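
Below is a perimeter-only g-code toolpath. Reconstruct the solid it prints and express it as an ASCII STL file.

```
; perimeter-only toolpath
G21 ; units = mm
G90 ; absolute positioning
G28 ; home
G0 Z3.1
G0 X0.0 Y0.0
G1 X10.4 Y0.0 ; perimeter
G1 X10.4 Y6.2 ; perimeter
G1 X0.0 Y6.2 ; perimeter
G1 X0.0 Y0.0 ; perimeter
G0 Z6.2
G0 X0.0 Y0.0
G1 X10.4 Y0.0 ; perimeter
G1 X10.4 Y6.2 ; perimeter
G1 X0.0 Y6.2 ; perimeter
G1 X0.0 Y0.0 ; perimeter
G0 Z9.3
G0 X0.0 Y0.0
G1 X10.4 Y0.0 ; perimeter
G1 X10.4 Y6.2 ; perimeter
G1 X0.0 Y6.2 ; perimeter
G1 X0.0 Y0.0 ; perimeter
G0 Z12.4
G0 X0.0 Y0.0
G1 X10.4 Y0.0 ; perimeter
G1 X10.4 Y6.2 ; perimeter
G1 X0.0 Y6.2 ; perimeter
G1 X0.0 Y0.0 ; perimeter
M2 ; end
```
solid part
  facet normal 0.0000 0.0000 -1.0000
    outer loop
      vertex 10.4 6.2 0.0
      vertex 10.4 0.0 0.0
      vertex 0.0 0.0 0.0
    endloop
  endfacet
  facet normal 0.0000 0.0000 -1.0000
    outer loop
      vertex 0.0 6.2 0.0
      vertex 10.4 6.2 0.0
      vertex 0.0 0.0 0.0
    endloop
  endfacet
  facet normal 0.0000 0.0000 1.0000
    outer loop
      vertex 0.0 0.0 12.4
      vertex 10.4 0.0 12.4
      vertex 10.4 6.2 12.4
    endloop
  endfacet
  facet normal 0.0000 0.0000 1.0000
    outer loop
      vertex 0.0 0.0 12.4
      vertex 10.4 6.2 12.4
      vertex 0.0 6.2 12.4
    endloop
  endfacet
  facet normal 0.0000 -1.0000 0.0000
    outer loop
      vertex 0.0 0.0 0.0
      vertex 10.4 0.0 0.0
      vertex 10.4 0.0 12.4
    endloop
  endfacet
  facet normal 0.0000 -1.0000 0.0000
    outer loop
      vertex 0.0 0.0 0.0
      vertex 10.4 0.0 12.4
      vertex 0.0 0.0 12.4
    endloop
  endfacet
  facet normal 0.0000 1.0000 0.0000
    outer loop
      vertex 10.4 6.2 12.4
      vertex 10.4 6.2 0.0
      vertex 0.0 6.2 0.0
    endloop
  endfacet
  facet normal 0.0000 1.0000 0.0000
    outer loop
      vertex 0.0 6.2 12.4
      vertex 10.4 6.2 12.4
      vertex 0.0 6.2 0.0
    endloop
  endfacet
  facet normal -1.0000 0.0000 0.0000
    outer loop
      vertex 0.0 6.2 12.4
      vertex 0.0 6.2 0.0
      vertex 0.0 0.0 0.0
    endloop
  endfacet
  facet normal -1.0000 0.0000 0.0000
    outer loop
      vertex 0.0 0.0 12.4
      vertex 0.0 6.2 12.4
      vertex 0.0 0.0 0.0
    endloop
  endfacet
  facet normal 1.0000 0.0000 0.0000
    outer loop
      vertex 10.4 0.0 0.0
      vertex 10.4 6.2 0.0
      vertex 10.4 6.2 12.4
    endloop
  endfacet
  facet normal 1.0000 0.0000 0.0000
    outer loop
      vertex 10.4 0.0 0.0
      vertex 10.4 6.2 12.4
      vertex 10.4 0.0 12.4
    endloop
  endfacet
endsolid part

The G0 Z moves step by Δz≈3.1 mm. Every layer's G1 loop is the same polygon, so the solid is a straight extrusion of it from z=0 to z≈12.4. Closing with flat bottom and top caps and triangulating gives 12 facets — a rectangular box, roughly 10.4 × 6.2 mm footprint and 12.4 mm tall.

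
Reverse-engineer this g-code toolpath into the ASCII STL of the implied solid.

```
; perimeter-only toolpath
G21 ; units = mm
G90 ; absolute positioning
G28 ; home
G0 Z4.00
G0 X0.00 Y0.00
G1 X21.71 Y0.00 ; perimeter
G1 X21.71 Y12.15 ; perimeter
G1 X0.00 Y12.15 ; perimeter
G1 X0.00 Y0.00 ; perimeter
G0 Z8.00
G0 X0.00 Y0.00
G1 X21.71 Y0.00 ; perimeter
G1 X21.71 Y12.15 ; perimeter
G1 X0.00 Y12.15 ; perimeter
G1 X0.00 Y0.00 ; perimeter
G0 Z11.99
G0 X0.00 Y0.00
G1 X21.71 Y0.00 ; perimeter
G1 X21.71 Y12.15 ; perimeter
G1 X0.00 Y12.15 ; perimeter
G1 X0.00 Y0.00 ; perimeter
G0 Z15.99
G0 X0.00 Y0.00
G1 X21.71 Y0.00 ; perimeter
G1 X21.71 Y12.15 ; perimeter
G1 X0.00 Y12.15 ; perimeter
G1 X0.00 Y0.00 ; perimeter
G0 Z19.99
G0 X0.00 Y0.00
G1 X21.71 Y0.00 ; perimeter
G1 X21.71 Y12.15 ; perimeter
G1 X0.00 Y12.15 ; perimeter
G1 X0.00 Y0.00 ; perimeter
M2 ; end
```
solid part
  facet normal 0.0000 0.0000 -1.0000
    outer loop
      vertex 21.71 12.15 0.00
      vertex 21.71 0.00 0.00
      vertex 0.00 0.00 0.00
    endloop
  endfacet
  facet normal 0.0000 0.0000 -1.0000
    outer loop
      vertex 0.00 12.15 0.00
      vertex 21.71 12.15 0.00
      vertex 0.00 0.00 0.00
    endloop
  endfacet
  facet normal 0.0000 0.0000 1.0000
    outer loop
      vertex 0.00 0.00 19.99
      vertex 21.71 0.00 19.99
      vertex 21.71 12.15 19.99
    endloop
  endfacet
  facet normal 0.0000 0.0000 1.0000
    outer loop
      vertex 0.00 0.00 19.99
      vertex 21.71 12.15 19.99
      vertex 0.00 12.15 19.99
    endloop
  endfacet
  facet normal 0.0000 -1.0000 0.0000
    outer loop
      vertex 0.00 0.00 0.00
      vertex 21.71 0.00 0.00
      vertex 21.71 0.00 19.99
    endloop
  endfacet
  facet normal 0.0000 -1.0000 0.0000
    outer loop
      vertex 0.00 0.00 0.00
      vertex 21.71 0.00 19.99
      vertex 0.00 0.00 19.99
    endloop
  endfacet
  facet normal 0.0000 1.0000 0.0000
    outer loop
      vertex 21.71 12.15 19.99
      vertex 21.71 12.15 0.00
      vertex 0.00 12.15 0.00
    endloop
  endfacet
  facet normal 0.0000 1.0000 0.0000
    outer loop
      vertex 0.00 12.15 19.99
      vertex 21.71 12.15 19.99
      vertex 0.00 12.15 0.00
    endloop
  endfacet
  facet normal -1.0000 0.0000 0.0000
    outer loop
      vertex 0.00 12.15 19.99
      vertex 0.00 12.15 0.00
      vertex 0.00 0.00 0.00
    endloop
  endfacet
  facet normal -1.0000 0.0000 0.0000
    outer loop
      vertex 0.00 0.00 19.99
      vertex 0.00 12.15 19.99
      vertex 0.00 0.00 0.00
    endloop
  endfacet
  facet normal 1.0000 0.0000 0.0000
    outer loop
      vertex 21.71 0.00 0.00
      vertex 21.71 12.15 0.00
      vertex 21.71 12.15 19.99
    endloop
  endfacet
  facet normal 1.0000 0.0000 0.0000
    outer loop
      vertex 21.71 0.00 0.00
      vertex 21.71 12.15 19.99
      vertex 21.71 0.00 19.99
    endloop
  endfacet
endsolid part

The G0 Z moves step by Δz≈4.00 mm. Every layer's G1 loop is the same polygon, so the solid is a straight extrusion of it from z=0 to z≈20. Closing with flat bottom and top caps and triangulating gives 12 facets — a rectangular box, roughly 21.7 × 12.2 mm footprint and 20 mm tall.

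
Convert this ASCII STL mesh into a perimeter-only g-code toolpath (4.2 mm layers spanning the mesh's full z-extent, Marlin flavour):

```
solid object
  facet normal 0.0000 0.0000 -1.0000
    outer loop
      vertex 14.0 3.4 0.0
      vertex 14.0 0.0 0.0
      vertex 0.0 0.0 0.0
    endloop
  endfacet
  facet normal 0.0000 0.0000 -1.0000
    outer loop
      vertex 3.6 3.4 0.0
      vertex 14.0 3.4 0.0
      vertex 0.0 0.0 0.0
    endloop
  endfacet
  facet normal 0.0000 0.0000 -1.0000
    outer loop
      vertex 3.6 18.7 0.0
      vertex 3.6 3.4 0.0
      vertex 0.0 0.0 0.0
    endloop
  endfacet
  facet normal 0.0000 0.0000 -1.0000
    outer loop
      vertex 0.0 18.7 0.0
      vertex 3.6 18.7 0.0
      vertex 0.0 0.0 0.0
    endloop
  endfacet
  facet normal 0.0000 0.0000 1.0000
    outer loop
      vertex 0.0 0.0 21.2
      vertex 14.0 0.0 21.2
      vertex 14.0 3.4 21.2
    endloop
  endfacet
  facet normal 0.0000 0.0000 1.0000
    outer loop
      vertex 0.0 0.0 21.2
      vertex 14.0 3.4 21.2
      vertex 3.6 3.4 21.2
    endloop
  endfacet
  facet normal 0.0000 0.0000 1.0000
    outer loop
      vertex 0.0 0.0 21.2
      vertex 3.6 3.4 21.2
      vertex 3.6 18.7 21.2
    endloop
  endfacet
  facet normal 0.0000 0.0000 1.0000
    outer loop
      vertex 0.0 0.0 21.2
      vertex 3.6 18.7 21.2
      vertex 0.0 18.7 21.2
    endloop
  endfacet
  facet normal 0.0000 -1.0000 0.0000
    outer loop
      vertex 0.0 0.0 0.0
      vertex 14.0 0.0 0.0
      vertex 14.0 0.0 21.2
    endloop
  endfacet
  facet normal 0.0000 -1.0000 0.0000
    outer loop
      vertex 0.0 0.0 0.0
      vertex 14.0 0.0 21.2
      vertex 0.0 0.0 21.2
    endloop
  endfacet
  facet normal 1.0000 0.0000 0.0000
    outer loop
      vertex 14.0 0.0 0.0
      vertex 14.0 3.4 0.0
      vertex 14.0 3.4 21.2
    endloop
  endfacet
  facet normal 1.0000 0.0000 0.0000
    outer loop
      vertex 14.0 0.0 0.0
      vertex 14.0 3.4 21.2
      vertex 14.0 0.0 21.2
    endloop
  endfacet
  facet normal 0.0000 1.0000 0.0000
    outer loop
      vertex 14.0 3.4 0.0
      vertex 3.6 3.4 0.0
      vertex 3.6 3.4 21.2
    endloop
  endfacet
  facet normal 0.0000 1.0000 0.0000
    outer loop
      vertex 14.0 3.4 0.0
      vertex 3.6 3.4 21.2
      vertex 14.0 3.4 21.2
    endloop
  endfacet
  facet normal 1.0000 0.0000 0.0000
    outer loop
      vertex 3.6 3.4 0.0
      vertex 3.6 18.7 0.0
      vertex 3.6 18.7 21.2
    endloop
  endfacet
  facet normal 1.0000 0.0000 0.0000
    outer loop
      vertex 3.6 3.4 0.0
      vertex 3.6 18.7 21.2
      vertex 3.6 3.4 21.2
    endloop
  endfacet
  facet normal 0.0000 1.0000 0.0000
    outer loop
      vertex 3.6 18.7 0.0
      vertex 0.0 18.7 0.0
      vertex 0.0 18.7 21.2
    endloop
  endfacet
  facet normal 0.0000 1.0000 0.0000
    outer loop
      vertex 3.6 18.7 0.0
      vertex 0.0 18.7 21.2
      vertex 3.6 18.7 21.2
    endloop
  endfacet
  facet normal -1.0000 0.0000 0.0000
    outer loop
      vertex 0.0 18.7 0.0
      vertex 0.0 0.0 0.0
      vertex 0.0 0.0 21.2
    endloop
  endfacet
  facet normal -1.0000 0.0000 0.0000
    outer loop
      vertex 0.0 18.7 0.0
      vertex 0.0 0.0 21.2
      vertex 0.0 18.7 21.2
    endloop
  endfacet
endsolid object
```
; perimeter-only toolpath
G21 ; units = mm
G90 ; absolute positioning
G28 ; home
; layer 1
G0 Z4.2
G0 X0.0 Y0.0
G1 X14.0 Y0.0
G1 X14.0 Y3.4
G1 X3.6 Y3.4
G1 X3.6 Y18.7
G1 X0.0 Y18.7
G1 X0.0 Y0.0
; layer 2
G0 Z8.5
G0 X0.0 Y0.0
G1 X14.0 Y0.0
G1 X14.0 Y3.4
G1 X3.6 Y3.4
G1 X3.6 Y18.7
G1 X0.0 Y18.7
G1 X0.0 Y0.0
; layer 3
G0 Z12.7
G0 X0.0 Y0.0
G1 X14.0 Y0.0
G1 X14.0 Y3.4
G1 X3.6 Y3.4
G1 X3.6 Y18.7
G1 X0.0 Y18.7
G1 X0.0 Y0.0
; layer 4
G0 Z17.0
G0 X0.0 Y0.0
G1 X14.0 Y0.0
G1 X14.0 Y3.4
G1 X3.6 Y3.4
G1 X3.6 Y18.7
G1 X0.0 Y18.7
G1 X0.0 Y0.0
; layer 5
G0 Z21.2
G0 X0.0 Y0.0
G1 X14.0 Y0.0
G1 X14.0 Y3.4
G1 X3.6 Y3.4
G1 X3.6 Y18.7
G1 X0.0 Y18.7
G1 X0.0 Y0.0
M2 ; end

The solid is an L-shaped prism: outer 14 × 18.7 mm, arm thicknesses ≈ 3.4 mm (horizontal) and 3.6 mm (vertical), extruded 21.2 mm in z. Slicing at Δz = 4.2 mm — 5 equal slices spanning the solid's height, so layer i sits at z = i·h/5 — gives 5 non-empty perimeters. Each is a 6-segment closed polygon; G0 lifts to the layer z and rapids to the start vertex, then G1 traces the edges.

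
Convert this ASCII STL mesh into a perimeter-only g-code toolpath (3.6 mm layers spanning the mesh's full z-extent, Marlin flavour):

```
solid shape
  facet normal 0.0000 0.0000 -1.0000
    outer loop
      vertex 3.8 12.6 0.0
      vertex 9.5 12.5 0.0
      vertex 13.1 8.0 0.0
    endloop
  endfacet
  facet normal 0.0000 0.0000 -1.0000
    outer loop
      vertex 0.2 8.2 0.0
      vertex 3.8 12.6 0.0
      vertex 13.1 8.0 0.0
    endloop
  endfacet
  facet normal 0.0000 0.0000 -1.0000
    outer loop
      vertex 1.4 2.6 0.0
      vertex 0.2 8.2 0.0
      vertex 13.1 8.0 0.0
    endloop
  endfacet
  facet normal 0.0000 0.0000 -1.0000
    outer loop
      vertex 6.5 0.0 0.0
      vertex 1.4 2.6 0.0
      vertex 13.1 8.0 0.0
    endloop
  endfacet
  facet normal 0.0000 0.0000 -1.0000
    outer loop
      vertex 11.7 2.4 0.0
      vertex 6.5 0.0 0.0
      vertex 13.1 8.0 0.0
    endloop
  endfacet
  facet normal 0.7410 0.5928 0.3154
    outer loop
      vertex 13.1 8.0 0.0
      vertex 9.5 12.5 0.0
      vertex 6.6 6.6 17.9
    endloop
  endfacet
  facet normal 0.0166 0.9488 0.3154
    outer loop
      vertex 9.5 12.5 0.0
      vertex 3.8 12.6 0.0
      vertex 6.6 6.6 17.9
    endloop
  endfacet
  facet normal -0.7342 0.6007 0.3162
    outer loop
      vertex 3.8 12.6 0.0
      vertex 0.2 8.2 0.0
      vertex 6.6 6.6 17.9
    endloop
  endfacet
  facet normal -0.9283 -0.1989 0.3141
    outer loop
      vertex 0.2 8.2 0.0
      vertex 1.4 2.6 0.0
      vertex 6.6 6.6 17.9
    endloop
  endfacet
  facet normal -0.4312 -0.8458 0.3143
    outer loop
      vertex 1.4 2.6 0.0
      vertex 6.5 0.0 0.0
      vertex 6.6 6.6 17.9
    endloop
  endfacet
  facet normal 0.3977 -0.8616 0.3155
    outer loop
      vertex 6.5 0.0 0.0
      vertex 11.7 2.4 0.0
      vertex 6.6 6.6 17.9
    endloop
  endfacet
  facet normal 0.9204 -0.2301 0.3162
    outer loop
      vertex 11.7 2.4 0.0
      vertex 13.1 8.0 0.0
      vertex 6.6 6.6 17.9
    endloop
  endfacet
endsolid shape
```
; perimeter-only toolpath
G21 ; units = mm
G90 ; absolute positioning
G28 ; home
; layer 1
G0 Z3.6
G0 X11.8 Y7.7
G1 X8.9 Y11.3
G1 X4.4 Y11.4
G1 X1.5 Y7.9
G1 X2.4 Y3.4
G1 X6.5 Y1.3
G1 X10.7 Y3.2
G1 X11.8 Y7.7
; layer 2
G0 Z7.2
G0 X10.5 Y7.4
G1 X8.3 Y10.1
G1 X4.9 Y10.2
G1 X2.8 Y7.6
G1 X3.5 Y4.2
G1 X6.5 Y2.6
G1 X9.7 Y4.1
G1 X10.5 Y7.4
; layer 3
G0 Z10.7
G0 X9.2 Y7.2
G1 X7.8 Y9.0
G1 X5.5 Y9.0
G1 X4.0 Y7.2
G1 X4.5 Y5.0
G1 X6.6 Y4.0
G1 X8.6 Y4.9
G1 X9.2 Y7.2
; layer 4
G0 Z14.3
G0 X7.9 Y6.9
G1 X7.2 Y7.8
G1 X6.0 Y7.8
G1 X5.3 Y6.9
G1 X5.6 Y5.8
G1 X6.6 Y5.3
G1 X7.6 Y5.8
G1 X7.9 Y6.9
M2 ; end

The solid is a regular 7-sided pyramid, base circumscribed radius ≈ 6.6 mm, apex at z ≈ 17.9 mm. Slicing at Δz = 3.6 mm — 5 equal slices spanning the solid's height, so layer i sits at z = i·h/5 — gives 4 non-empty perimeters. Each is a 7-segment closed polygon; G0 lifts to the layer z and rapids to the start vertex, then G1 traces the edges. The cross-section shrinks linearly with z (the slice at the apex is degenerate and omitted).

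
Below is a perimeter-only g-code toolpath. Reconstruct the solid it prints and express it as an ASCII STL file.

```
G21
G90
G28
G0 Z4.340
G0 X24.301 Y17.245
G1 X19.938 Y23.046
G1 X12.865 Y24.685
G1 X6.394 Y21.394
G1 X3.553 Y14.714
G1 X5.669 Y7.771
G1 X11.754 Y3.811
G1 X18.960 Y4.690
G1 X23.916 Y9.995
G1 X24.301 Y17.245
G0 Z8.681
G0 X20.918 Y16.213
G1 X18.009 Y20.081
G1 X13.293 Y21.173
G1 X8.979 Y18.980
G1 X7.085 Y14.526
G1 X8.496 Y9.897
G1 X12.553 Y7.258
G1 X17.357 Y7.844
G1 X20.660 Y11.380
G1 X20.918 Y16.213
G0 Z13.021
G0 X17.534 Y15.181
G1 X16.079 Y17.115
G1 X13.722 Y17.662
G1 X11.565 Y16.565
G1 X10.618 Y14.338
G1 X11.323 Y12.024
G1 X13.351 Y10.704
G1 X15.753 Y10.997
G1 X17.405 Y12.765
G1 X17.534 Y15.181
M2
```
solid part
  facet normal 0.0000 0.0000 -1.0000
    outer loop
      vertex 12.437 28.196 0.000
      vertex 21.867 26.011 0.000
      vertex 27.685 18.276 0.000
    endloop
  endfacet
  facet normal 0.0000 0.0000 -1.0000
    outer loop
      vertex 3.809 23.809 0.000
      vertex 12.437 28.196 0.000
      vertex 27.685 18.276 0.000
    endloop
  endfacet
  facet normal 0.0000 0.0000 -1.0000
    outer loop
      vertex 0.020 14.902 0.000
      vertex 3.809 23.809 0.000
      vertex 27.685 18.276 0.000
    endloop
  endfacet
  facet normal 0.0000 0.0000 -1.0000
    outer loop
      vertex 2.842 5.644 0.000
      vertex 0.020 14.902 0.000
      vertex 27.685 18.276 0.000
    endloop
  endfacet
  facet normal 0.0000 0.0000 -1.0000
    outer loop
      vertex 10.955 0.365 0.000
      vertex 2.842 5.644 0.000
      vertex 27.685 18.276 0.000
    endloop
  endfacet
  facet normal 0.0000 0.0000 -1.0000
    outer loop
      vertex 20.563 1.537 0.000
      vertex 10.955 0.365 0.000
      vertex 27.685 18.276 0.000
    endloop
  endfacet
  facet normal 0.0000 0.0000 -1.0000
    outer loop
      vertex 27.171 8.610 0.000
      vertex 20.563 1.537 0.000
      vertex 27.685 18.276 0.000
    endloop
  endfacet
  facet normal 0.6345 0.4772 0.6081
    outer loop
      vertex 27.685 18.276 0.000
      vertex 21.867 26.011 0.000
      vertex 14.150 14.150 17.361
    endloop
  endfacet
  facet normal 0.1792 0.7734 0.6080
    outer loop
      vertex 21.867 26.011 0.000
      vertex 12.437 28.196 0.000
      vertex 14.150 14.150 17.361
    endloop
  endfacet
  facet normal -0.3598 0.7077 0.6081
    outer loop
      vertex 12.437 28.196 0.000
      vertex 3.809 23.809 0.000
      vertex 14.150 14.150 17.361
    endloop
  endfacet
  facet normal -0.7305 0.3108 0.6080
    outer loop
      vertex 3.809 23.809 0.000
      vertex 0.020 14.902 0.000
      vertex 14.150 14.150 17.361
    endloop
  endfacet
  facet normal -0.7594 -0.2315 0.6080
    outer loop
      vertex 0.020 14.902 0.000
      vertex 2.842 5.644 0.000
      vertex 14.150 14.150 17.361
    endloop
  endfacet
  facet normal -0.4330 -0.6654 0.6081
    outer loop
      vertex 2.842 5.644 0.000
      vertex 10.955 0.365 0.000
      vertex 14.150 14.150 17.361
    endloop
  endfacet
  facet normal 0.0961 -0.7881 0.6080
    outer loop
      vertex 10.955 0.365 0.000
      vertex 20.563 1.537 0.000
      vertex 14.150 14.150 17.361
    endloop
  endfacet
  facet normal 0.5801 -0.5420 0.6080
    outer loop
      vertex 20.563 1.537 0.000
      vertex 27.171 8.610 0.000
      vertex 14.150 14.150 17.361
    endloop
  endfacet
  facet normal 0.7928 -0.0422 0.6080
    outer loop
      vertex 27.171 8.610 0.000
      vertex 27.685 18.276 0.000
      vertex 14.150 14.150 17.361
    endloop
  endfacet
endsolid part

The G0 Z moves step by Δz≈4.340 mm. The G1 loops shrink linearly with z, so the solid tapers from its base footprint up to z≈17.4. Closing with a flat bottom cap and the tapered top and triangulating gives 16 facets — a regular 9-sided pyramid, base circumscribed radius ≈ 14.2 mm, apex at z ≈ 17.4 mm.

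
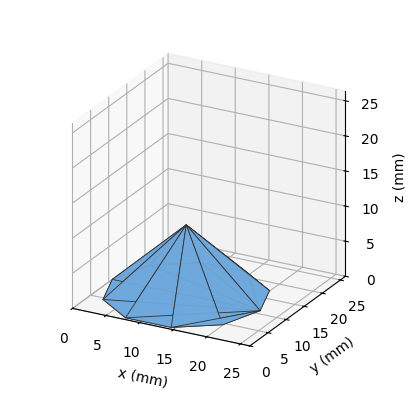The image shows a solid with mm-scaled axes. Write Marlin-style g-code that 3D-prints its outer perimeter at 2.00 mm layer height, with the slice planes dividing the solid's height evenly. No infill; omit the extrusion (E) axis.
Reading the render: the shape is a regular 10-sided pyramid, base circumscribed radius ≈ 11 mm, apex at z ≈ 10 mm (dimensions read to the nearest mm from the axis ticks). For the g-code, the solid's height is divided into equal slices at the stated Δz and each level perimeter traced with G1 moves after a G0 lift.

; perimeter-only toolpath
G21 ; units = mm
G90 ; absolute positioning
G28 ; home
; layer 1
G0 Z2.00
G0 X19.80 Y11.00
G1 X18.12 Y16.18
G1 X13.72 Y19.37
G1 X8.28 Y19.37
G1 X3.88 Y16.18
G1 X2.20 Y11.00
G1 X3.88 Y5.82
G1 X8.28 Y2.63
G1 X13.72 Y2.63
G1 X18.12 Y5.82
G1 X19.80 Y11.00
; layer 2
G0 Z4.00
G0 X17.60 Y11.00
G1 X16.34 Y14.88
G1 X13.04 Y17.28
G1 X8.96 Y17.28
G1 X5.66 Y14.88
G1 X4.40 Y11.00
G1 X5.66 Y7.12
G1 X8.96 Y4.72
G1 X13.04 Y4.72
G1 X16.34 Y7.12
G1 X17.60 Y11.00
; layer 3
G0 Z6.00
G0 X15.40 Y11.00
G1 X14.56 Y13.59
G1 X12.36 Y15.18
G1 X9.64 Y15.18
G1 X7.44 Y13.59
G1 X6.60 Y11.00
G1 X7.44 Y8.41
G1 X9.64 Y6.82
G1 X12.36 Y6.82
G1 X14.56 Y8.41
G1 X15.40 Y11.00
; layer 4
G0 Z8.00
G0 X13.20 Y11.00
G1 X12.78 Y12.29
G1 X11.68 Y13.09
G1 X10.32 Y13.09
G1 X9.22 Y12.29
G1 X8.80 Y11.00
G1 X9.22 Y9.71
G1 X10.32 Y8.91
G1 X11.68 Y8.91
G1 X12.78 Y9.71
G1 X13.20 Y11.00
M2 ; end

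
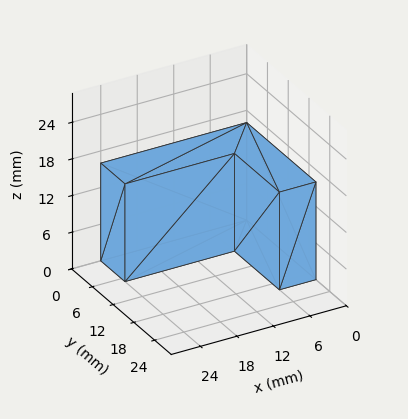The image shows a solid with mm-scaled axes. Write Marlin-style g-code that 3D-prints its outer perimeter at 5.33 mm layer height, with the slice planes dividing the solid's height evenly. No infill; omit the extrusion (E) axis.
Reading the render: the shape is an L-shaped prism: outer 24 × 20 mm, arm thicknesses ≈ 7 mm (horizontal) and 6 mm (vertical), extruded 16 mm in z (dimensions read to the nearest mm from the axis ticks). For the g-code, the solid's height is divided into equal slices at the stated Δz and each level perimeter traced with G1 moves after a G0 lift.

; perimeter-only toolpath
G21 ; units = mm
G90 ; absolute positioning
G28 ; home
; layer 1
G0 Z5.33
G0 X0.00 Y0.00
G1 X24.00 Y0.00
G1 X24.00 Y7.00
G1 X6.00 Y7.00
G1 X6.00 Y20.00
G1 X0.00 Y20.00
G1 X0.00 Y0.00
; layer 2
G0 Z10.67
G0 X0.00 Y0.00
G1 X24.00 Y0.00
G1 X24.00 Y7.00
G1 X6.00 Y7.00
G1 X6.00 Y20.00
G1 X0.00 Y20.00
G1 X0.00 Y0.00
; layer 3
G0 Z16.00
G0 X0.00 Y0.00
G1 X24.00 Y0.00
G1 X24.00 Y7.00
G1 X6.00 Y7.00
G1 X6.00 Y20.00
G1 X0.00 Y20.00
G1 X0.00 Y0.00
M2 ; end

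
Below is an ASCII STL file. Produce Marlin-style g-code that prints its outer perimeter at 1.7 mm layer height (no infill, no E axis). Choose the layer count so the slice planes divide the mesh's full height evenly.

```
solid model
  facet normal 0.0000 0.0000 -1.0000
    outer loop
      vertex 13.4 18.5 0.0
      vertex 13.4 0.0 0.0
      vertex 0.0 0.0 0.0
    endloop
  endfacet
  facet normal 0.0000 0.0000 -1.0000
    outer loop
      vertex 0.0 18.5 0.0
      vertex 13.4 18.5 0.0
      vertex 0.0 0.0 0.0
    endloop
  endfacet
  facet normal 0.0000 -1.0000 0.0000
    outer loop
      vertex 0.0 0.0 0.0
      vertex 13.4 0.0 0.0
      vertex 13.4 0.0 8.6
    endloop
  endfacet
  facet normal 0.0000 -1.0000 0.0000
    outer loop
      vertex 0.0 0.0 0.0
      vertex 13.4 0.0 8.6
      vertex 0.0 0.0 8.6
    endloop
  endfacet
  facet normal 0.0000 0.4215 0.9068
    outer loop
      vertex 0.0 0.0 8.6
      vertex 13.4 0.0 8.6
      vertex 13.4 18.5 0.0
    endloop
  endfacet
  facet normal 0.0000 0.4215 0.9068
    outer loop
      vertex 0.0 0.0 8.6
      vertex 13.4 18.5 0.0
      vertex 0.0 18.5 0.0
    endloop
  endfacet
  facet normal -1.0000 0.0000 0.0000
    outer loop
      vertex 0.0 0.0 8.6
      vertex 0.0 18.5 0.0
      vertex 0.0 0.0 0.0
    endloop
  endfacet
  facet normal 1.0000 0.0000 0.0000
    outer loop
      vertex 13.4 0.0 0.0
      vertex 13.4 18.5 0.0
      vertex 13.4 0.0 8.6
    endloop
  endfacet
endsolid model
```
; perimeter-only toolpath
G21 ; units = mm
G90 ; absolute positioning
G28 ; home
; layer 1
G0 Z1.7
G0 X0.0 Y0.0
G1 X13.4 Y0.0
G1 X13.4 Y14.8
G1 X0.0 Y14.8
G1 X0.0 Y0.0
; layer 2
G0 Z3.4
G0 X0.0 Y0.0
G1 X13.4 Y0.0
G1 X13.4 Y11.1
G1 X0.0 Y11.1
G1 X0.0 Y0.0
; layer 3
G0 Z5.2
G0 X0.0 Y0.0
G1 X13.4 Y0.0
G1 X13.4 Y7.4
G1 X0.0 Y7.4
G1 X0.0 Y0.0
; layer 4
G0 Z6.9
G0 X0.0 Y0.0
G1 X13.4 Y0.0
G1 X13.4 Y3.7
G1 X0.0 Y3.7
G1 X0.0 Y0.0
M2 ; end

The solid is a wedge (ramp): 13.4 × 18.5 mm base, rising to 8.6 mm along the y=0 edge and sloping linearly to z=0 at y=18.5. Slicing at Δz = 1.7 mm — 5 equal slices spanning the solid's height, so layer i sits at z = i·h/5 — gives 4 non-empty perimeters. Each is a 4-segment closed polygon; G0 lifts to the layer z and rapids to the start vertex, then G1 traces the edges. The cross-section shrinks linearly with z (the slice at the apex is degenerate and omitted).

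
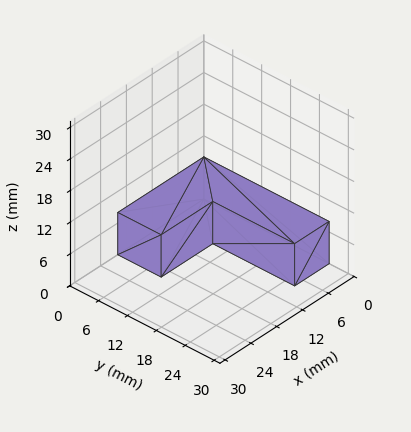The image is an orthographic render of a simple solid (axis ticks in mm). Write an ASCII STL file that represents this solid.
Reading the render: the shape is an L-shaped prism: outer 20 × 26 mm, arm thicknesses ≈ 9 mm (horizontal) and 8 mm (vertical), extruded 8 mm in z (dimensions read to the nearest mm from the axis ticks). For the STL, each face is triangulated and given an outward normal.

solid part
  facet normal 0.0000 0.0000 -1.0000
    outer loop
      vertex 20.000 9.000 0.000
      vertex 20.000 0.000 0.000
      vertex 0.000 0.000 0.000
    endloop
  endfacet
  facet normal 0.0000 0.0000 -1.0000
    outer loop
      vertex 8.000 9.000 0.000
      vertex 20.000 9.000 0.000
      vertex 0.000 0.000 0.000
    endloop
  endfacet
  facet normal 0.0000 0.0000 -1.0000
    outer loop
      vertex 8.000 26.000 0.000
      vertex 8.000 9.000 0.000
      vertex 0.000 0.000 0.000
    endloop
  endfacet
  facet normal 0.0000 0.0000 -1.0000
    outer loop
      vertex 0.000 26.000 0.000
      vertex 8.000 26.000 0.000
      vertex 0.000 0.000 0.000
    endloop
  endfacet
  facet normal 0.0000 0.0000 1.0000
    outer loop
      vertex 0.000 0.000 8.000
      vertex 20.000 0.000 8.000
      vertex 20.000 9.000 8.000
    endloop
  endfacet
  facet normal 0.0000 0.0000 1.0000
    outer loop
      vertex 0.000 0.000 8.000
      vertex 20.000 9.000 8.000
      vertex 8.000 9.000 8.000
    endloop
  endfacet
  facet normal 0.0000 0.0000 1.0000
    outer loop
      vertex 0.000 0.000 8.000
      vertex 8.000 9.000 8.000
      vertex 8.000 26.000 8.000
    endloop
  endfacet
  facet normal 0.0000 0.0000 1.0000
    outer loop
      vertex 0.000 0.000 8.000
      vertex 8.000 26.000 8.000
      vertex 0.000 26.000 8.000
    endloop
  endfacet
  facet normal 0.0000 -1.0000 0.0000
    outer loop
      vertex 0.000 0.000 0.000
      vertex 20.000 0.000 0.000
      vertex 20.000 0.000 8.000
    endloop
  endfacet
  facet normal 0.0000 -1.0000 0.0000
    outer loop
      vertex 0.000 0.000 0.000
      vertex 20.000 0.000 8.000
      vertex 0.000 0.000 8.000
    endloop
  endfacet
  facet normal 1.0000 0.0000 0.0000
    outer loop
      vertex 20.000 0.000 0.000
      vertex 20.000 9.000 0.000
      vertex 20.000 9.000 8.000
    endloop
  endfacet
  facet normal 1.0000 0.0000 0.0000
    outer loop
      vertex 20.000 0.000 0.000
      vertex 20.000 9.000 8.000
      vertex 20.000 0.000 8.000
    endloop
  endfacet
  facet normal 0.0000 1.0000 0.0000
    outer loop
      vertex 20.000 9.000 0.000
      vertex 8.000 9.000 0.000
      vertex 8.000 9.000 8.000
    endloop
  endfacet
  facet normal 0.0000 1.0000 0.0000
    outer loop
      vertex 20.000 9.000 0.000
      vertex 8.000 9.000 8.000
      vertex 20.000 9.000 8.000
    endloop
  endfacet
  facet normal 1.0000 0.0000 0.0000
    outer loop
      vertex 8.000 9.000 0.000
      vertex 8.000 26.000 0.000
      vertex 8.000 26.000 8.000
    endloop
  endfacet
  facet normal 1.0000 0.0000 0.0000
    outer loop
      vertex 8.000 9.000 0.000
      vertex 8.000 26.000 8.000
      vertex 8.000 9.000 8.000
    endloop
  endfacet
  facet normal 0.0000 1.0000 0.0000
    outer loop
      vertex 8.000 26.000 0.000
      vertex 0.000 26.000 0.000
      vertex 0.000 26.000 8.000
    endloop
  endfacet
  facet normal 0.0000 1.0000 0.0000
    outer loop
      vertex 8.000 26.000 0.000
      vertex 0.000 26.000 8.000
      vertex 8.000 26.000 8.000
    endloop
  endfacet
  facet normal -1.0000 0.0000 0.0000
    outer loop
      vertex 0.000 26.000 0.000
      vertex 0.000 0.000 0.000
      vertex 0.000 0.000 8.000
    endloop
  endfacet
  facet normal -1.0000 0.0000 0.0000
    outer loop
      vertex 0.000 26.000 0.000
      vertex 0.000 0.000 8.000
      vertex 0.000 26.000 8.000
    endloop
  endfacet
endsolid part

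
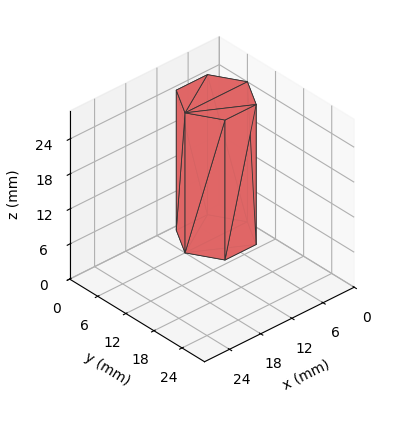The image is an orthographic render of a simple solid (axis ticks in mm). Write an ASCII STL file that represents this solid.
Reading the render: the shape is a regular 6-sided prism (a cylinder approximated with 6 flat sides), circumscribed radius ≈ 6 mm, height ≈ 24 mm (dimensions read to the nearest mm from the axis ticks). For the STL, each face is triangulated and given an outward normal.

solid part
  facet normal 0.0000 0.0000 -1.0000
    outer loop
      vertex 3.00 11.20 0.00
      vertex 9.00 11.20 0.00
      vertex 12.00 6.00 0.00
    endloop
  endfacet
  facet normal 0.0000 0.0000 -1.0000
    outer loop
      vertex 0.00 6.00 0.00
      vertex 3.00 11.20 0.00
      vertex 12.00 6.00 0.00
    endloop
  endfacet
  facet normal 0.0000 0.0000 -1.0000
    outer loop
      vertex 3.00 0.80 0.00
      vertex 0.00 6.00 0.00
      vertex 12.00 6.00 0.00
    endloop
  endfacet
  facet normal 0.0000 0.0000 -1.0000
    outer loop
      vertex 9.00 0.80 0.00
      vertex 3.00 0.80 0.00
      vertex 12.00 6.00 0.00
    endloop
  endfacet
  facet normal 0.0000 0.0000 1.0000
    outer loop
      vertex 12.00 6.00 24.00
      vertex 9.00 11.20 24.00
      vertex 3.00 11.20 24.00
    endloop
  endfacet
  facet normal 0.0000 0.0000 1.0000
    outer loop
      vertex 12.00 6.00 24.00
      vertex 3.00 11.20 24.00
      vertex 0.00 6.00 24.00
    endloop
  endfacet
  facet normal 0.0000 0.0000 1.0000
    outer loop
      vertex 12.00 6.00 24.00
      vertex 0.00 6.00 24.00
      vertex 3.00 0.80 24.00
    endloop
  endfacet
  facet normal 0.0000 0.0000 1.0000
    outer loop
      vertex 12.00 6.00 24.00
      vertex 3.00 0.80 24.00
      vertex 9.00 0.80 24.00
    endloop
  endfacet
  facet normal 0.8662 0.4997 0.0000
    outer loop
      vertex 12.00 6.00 0.00
      vertex 9.00 11.20 0.00
      vertex 9.00 11.20 24.00
    endloop
  endfacet
  facet normal 0.8662 0.4997 0.0000
    outer loop
      vertex 12.00 6.00 0.00
      vertex 9.00 11.20 24.00
      vertex 12.00 6.00 24.00
    endloop
  endfacet
  facet normal 0.0000 1.0000 0.0000
    outer loop
      vertex 9.00 11.20 0.00
      vertex 3.00 11.20 0.00
      vertex 3.00 11.20 24.00
    endloop
  endfacet
  facet normal 0.0000 1.0000 0.0000
    outer loop
      vertex 9.00 11.20 0.00
      vertex 3.00 11.20 24.00
      vertex 9.00 11.20 24.00
    endloop
  endfacet
  facet normal -0.8662 0.4997 0.0000
    outer loop
      vertex 3.00 11.20 0.00
      vertex 0.00 6.00 0.00
      vertex 0.00 6.00 24.00
    endloop
  endfacet
  facet normal -0.8662 0.4997 0.0000
    outer loop
      vertex 3.00 11.20 0.00
      vertex 0.00 6.00 24.00
      vertex 3.00 11.20 24.00
    endloop
  endfacet
  facet normal -0.8662 -0.4997 0.0000
    outer loop
      vertex 0.00 6.00 0.00
      vertex 3.00 0.80 0.00
      vertex 3.00 0.80 24.00
    endloop
  endfacet
  facet normal -0.8662 -0.4997 0.0000
    outer loop
      vertex 0.00 6.00 0.00
      vertex 3.00 0.80 24.00
      vertex 0.00 6.00 24.00
    endloop
  endfacet
  facet normal 0.0000 -1.0000 0.0000
    outer loop
      vertex 3.00 0.80 0.00
      vertex 9.00 0.80 0.00
      vertex 9.00 0.80 24.00
    endloop
  endfacet
  facet normal 0.0000 -1.0000 0.0000
    outer loop
      vertex 3.00 0.80 0.00
      vertex 9.00 0.80 24.00
      vertex 3.00 0.80 24.00
    endloop
  endfacet
  facet normal 0.8662 -0.4997 0.0000
    outer loop
      vertex 9.00 0.80 0.00
      vertex 12.00 6.00 0.00
      vertex 12.00 6.00 24.00
    endloop
  endfacet
  facet normal 0.8662 -0.4997 0.0000
    outer loop
      vertex 9.00 0.80 0.00
      vertex 12.00 6.00 24.00
      vertex 9.00 0.80 24.00
    endloop
  endfacet
endsolid part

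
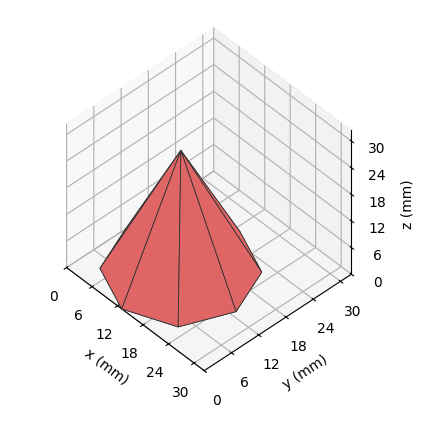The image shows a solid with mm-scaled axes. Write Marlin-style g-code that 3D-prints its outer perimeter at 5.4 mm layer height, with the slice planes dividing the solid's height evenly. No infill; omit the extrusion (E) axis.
Reading the render: the shape is a regular 8-sided pyramid, base circumscribed radius ≈ 13 mm, apex at z ≈ 27 mm (dimensions read to the nearest mm from the axis ticks). For the g-code, the solid's height is divided into equal slices at the stated Δz and each level perimeter traced with G1 moves after a G0 lift.

; perimeter-only toolpath
G21 ; units = mm
G90 ; absolute positioning
G28 ; home
; layer 1
G0 Z5.4
G0 X23.4 Y13.0
G1 X20.4 Y20.4
G1 X13.0 Y23.4
G1 X5.6 Y20.4
G1 X2.6 Y13.0
G1 X5.6 Y5.6
G1 X13.0 Y2.6
G1 X20.4 Y5.6
G1 X23.4 Y13.0
; layer 2
G0 Z10.8
G0 X20.8 Y13.0
G1 X18.5 Y18.5
G1 X13.0 Y20.8
G1 X7.5 Y18.5
G1 X5.2 Y13.0
G1 X7.5 Y7.5
G1 X13.0 Y5.2
G1 X18.5 Y7.5
G1 X20.8 Y13.0
; layer 3
G0 Z16.2
G0 X18.2 Y13.0
G1 X16.7 Y16.7
G1 X13.0 Y18.2
G1 X9.3 Y16.7
G1 X7.8 Y13.0
G1 X9.3 Y9.3
G1 X13.0 Y7.8
G1 X16.7 Y9.3
G1 X18.2 Y13.0
; layer 4
G0 Z21.6
G0 X15.6 Y13.0
G1 X14.8 Y14.8
G1 X13.0 Y15.6
G1 X11.2 Y14.8
G1 X10.4 Y13.0
G1 X11.2 Y11.2
G1 X13.0 Y10.4
G1 X14.8 Y11.2
G1 X15.6 Y13.0
M2 ; end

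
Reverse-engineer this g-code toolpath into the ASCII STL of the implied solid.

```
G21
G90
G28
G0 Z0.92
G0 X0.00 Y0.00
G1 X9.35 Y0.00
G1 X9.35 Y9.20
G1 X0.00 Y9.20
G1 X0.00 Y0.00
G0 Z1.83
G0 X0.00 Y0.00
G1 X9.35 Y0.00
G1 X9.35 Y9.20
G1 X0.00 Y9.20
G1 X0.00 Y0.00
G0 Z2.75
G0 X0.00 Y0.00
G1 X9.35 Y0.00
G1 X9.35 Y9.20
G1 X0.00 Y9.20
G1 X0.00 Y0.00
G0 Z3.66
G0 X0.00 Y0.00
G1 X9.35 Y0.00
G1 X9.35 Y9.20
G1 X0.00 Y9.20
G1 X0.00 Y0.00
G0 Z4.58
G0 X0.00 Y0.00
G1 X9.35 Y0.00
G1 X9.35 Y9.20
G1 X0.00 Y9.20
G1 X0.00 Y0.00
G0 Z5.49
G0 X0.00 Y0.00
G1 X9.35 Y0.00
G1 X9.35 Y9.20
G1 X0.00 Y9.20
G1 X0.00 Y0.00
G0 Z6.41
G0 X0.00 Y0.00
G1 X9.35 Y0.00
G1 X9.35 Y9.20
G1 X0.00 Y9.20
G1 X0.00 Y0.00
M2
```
solid part
  facet normal 0.0000 0.0000 -1.0000
    outer loop
      vertex 9.35 9.20 0.00
      vertex 9.35 0.00 0.00
      vertex 0.00 0.00 0.00
    endloop
  endfacet
  facet normal 0.0000 0.0000 -1.0000
    outer loop
      vertex 0.00 9.20 0.00
      vertex 9.35 9.20 0.00
      vertex 0.00 0.00 0.00
    endloop
  endfacet
  facet normal 0.0000 0.0000 1.0000
    outer loop
      vertex 0.00 0.00 6.41
      vertex 9.35 0.00 6.41
      vertex 9.35 9.20 6.41
    endloop
  endfacet
  facet normal 0.0000 0.0000 1.0000
    outer loop
      vertex 0.00 0.00 6.41
      vertex 9.35 9.20 6.41
      vertex 0.00 9.20 6.41
    endloop
  endfacet
  facet normal 0.0000 -1.0000 0.0000
    outer loop
      vertex 0.00 0.00 0.00
      vertex 9.35 0.00 0.00
      vertex 9.35 0.00 6.41
    endloop
  endfacet
  facet normal 0.0000 -1.0000 0.0000
    outer loop
      vertex 0.00 0.00 0.00
      vertex 9.35 0.00 6.41
      vertex 0.00 0.00 6.41
    endloop
  endfacet
  facet normal 0.0000 1.0000 0.0000
    outer loop
      vertex 9.35 9.20 6.41
      vertex 9.35 9.20 0.00
      vertex 0.00 9.20 0.00
    endloop
  endfacet
  facet normal 0.0000 1.0000 0.0000
    outer loop
      vertex 0.00 9.20 6.41
      vertex 9.35 9.20 6.41
      vertex 0.00 9.20 0.00
    endloop
  endfacet
  facet normal -1.0000 0.0000 0.0000
    outer loop
      vertex 0.00 9.20 6.41
      vertex 0.00 9.20 0.00
      vertex 0.00 0.00 0.00
    endloop
  endfacet
  facet normal -1.0000 0.0000 0.0000
    outer loop
      vertex 0.00 0.00 6.41
      vertex 0.00 9.20 6.41
      vertex 0.00 0.00 0.00
    endloop
  endfacet
  facet normal 1.0000 0.0000 0.0000
    outer loop
      vertex 9.35 0.00 0.00
      vertex 9.35 9.20 0.00
      vertex 9.35 9.20 6.41
    endloop
  endfacet
  facet normal 1.0000 0.0000 0.0000
    outer loop
      vertex 9.35 0.00 0.00
      vertex 9.35 9.20 6.41
      vertex 9.35 0.00 6.41
    endloop
  endfacet
endsolid part

The G0 Z moves step by Δz≈0.92 mm. Every layer's G1 loop is the same polygon, so the solid is a straight extrusion of it from z=0 to z≈6.41. Closing with flat bottom and top caps and triangulating gives 12 facets — a rectangular box, roughly 9.35 × 9.2 mm footprint and 6.41 mm tall.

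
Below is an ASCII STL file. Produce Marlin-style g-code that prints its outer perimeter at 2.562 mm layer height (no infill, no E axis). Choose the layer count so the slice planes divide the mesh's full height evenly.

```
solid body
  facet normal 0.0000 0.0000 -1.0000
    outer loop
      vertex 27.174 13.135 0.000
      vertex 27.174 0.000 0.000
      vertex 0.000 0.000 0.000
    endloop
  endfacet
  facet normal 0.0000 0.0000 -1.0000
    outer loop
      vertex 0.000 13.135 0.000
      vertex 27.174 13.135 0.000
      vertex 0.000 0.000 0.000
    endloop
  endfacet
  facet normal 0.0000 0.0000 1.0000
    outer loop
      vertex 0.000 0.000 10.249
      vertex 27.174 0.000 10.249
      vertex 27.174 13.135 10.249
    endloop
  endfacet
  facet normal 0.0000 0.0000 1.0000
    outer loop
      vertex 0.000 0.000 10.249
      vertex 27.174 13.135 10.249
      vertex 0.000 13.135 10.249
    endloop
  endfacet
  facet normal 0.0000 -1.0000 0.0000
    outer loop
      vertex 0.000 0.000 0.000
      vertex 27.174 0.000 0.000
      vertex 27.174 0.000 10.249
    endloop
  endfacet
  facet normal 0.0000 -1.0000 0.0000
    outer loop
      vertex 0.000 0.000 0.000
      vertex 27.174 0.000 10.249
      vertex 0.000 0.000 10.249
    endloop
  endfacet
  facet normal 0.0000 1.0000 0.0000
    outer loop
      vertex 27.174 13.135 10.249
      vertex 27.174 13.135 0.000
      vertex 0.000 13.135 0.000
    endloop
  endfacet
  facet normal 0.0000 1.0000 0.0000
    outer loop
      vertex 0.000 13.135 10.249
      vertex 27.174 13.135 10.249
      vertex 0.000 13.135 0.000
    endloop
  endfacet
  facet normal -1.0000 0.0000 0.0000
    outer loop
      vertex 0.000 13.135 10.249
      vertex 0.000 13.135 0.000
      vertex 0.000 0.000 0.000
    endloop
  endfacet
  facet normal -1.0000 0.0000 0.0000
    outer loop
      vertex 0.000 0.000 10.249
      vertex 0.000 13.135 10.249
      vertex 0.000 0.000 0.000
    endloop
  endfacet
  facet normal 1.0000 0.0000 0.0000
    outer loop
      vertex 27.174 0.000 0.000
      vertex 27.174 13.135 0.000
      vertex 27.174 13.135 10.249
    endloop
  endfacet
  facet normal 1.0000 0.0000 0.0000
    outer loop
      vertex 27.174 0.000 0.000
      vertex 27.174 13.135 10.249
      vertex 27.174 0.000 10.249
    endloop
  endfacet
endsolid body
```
; perimeter-only toolpath
G21 ; units = mm
G90 ; absolute positioning
G28 ; home
; layer 1
G0 Z2.562
G0 X0.000 Y0.000
G1 X27.174 Y0.000
G1 X27.174 Y13.135
G1 X0.000 Y13.135
G1 X0.000 Y0.000
; layer 2
G0 Z5.125
G0 X0.000 Y0.000
G1 X27.174 Y0.000
G1 X27.174 Y13.135
G1 X0.000 Y13.135
G1 X0.000 Y0.000
; layer 3
G0 Z7.687
G0 X0.000 Y0.000
G1 X27.174 Y0.000
G1 X27.174 Y13.135
G1 X0.000 Y13.135
G1 X0.000 Y0.000
; layer 4
G0 Z10.249
G0 X0.000 Y0.000
G1 X27.174 Y0.000
G1 X27.174 Y13.135
G1 X0.000 Y13.135
G1 X0.000 Y0.000
M2 ; end

The solid is a rectangular box, roughly 27.2 × 13.1 mm footprint and 10.2 mm tall. Slicing at Δz = 2.562 mm — 4 equal slices spanning the solid's height, so layer i sits at z = i·h/4 — gives 4 non-empty perimeters. Each is a 4-segment closed polygon; G0 lifts to the layer z and rapids to the start vertex, then G1 traces the edges.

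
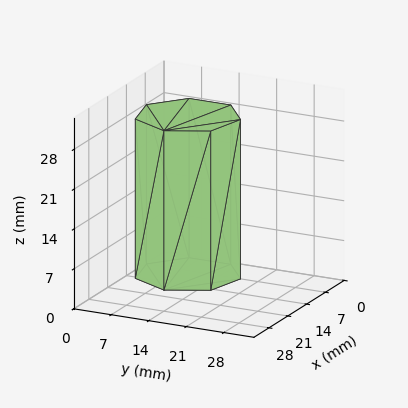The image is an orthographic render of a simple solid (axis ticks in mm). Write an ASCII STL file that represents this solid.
Reading the render: the shape is a regular 7-sided prism (a cylinder approximated with 7 flat sides), circumscribed radius ≈ 9 mm, height ≈ 28 mm (dimensions read to the nearest mm from the axis ticks). For the STL, each face is triangulated and given an outward normal.

solid part
  facet normal 0.0000 0.0000 -1.0000
    outer loop
      vertex 7.00 17.77 0.00
      vertex 14.61 16.04 0.00
      vertex 18.00 9.00 0.00
    endloop
  endfacet
  facet normal 0.0000 0.0000 -1.0000
    outer loop
      vertex 0.89 12.90 0.00
      vertex 7.00 17.77 0.00
      vertex 18.00 9.00 0.00
    endloop
  endfacet
  facet normal 0.0000 0.0000 -1.0000
    outer loop
      vertex 0.89 5.10 0.00
      vertex 0.89 12.90 0.00
      vertex 18.00 9.00 0.00
    endloop
  endfacet
  facet normal 0.0000 0.0000 -1.0000
    outer loop
      vertex 7.00 0.23 0.00
      vertex 0.89 5.10 0.00
      vertex 18.00 9.00 0.00
    endloop
  endfacet
  facet normal 0.0000 0.0000 -1.0000
    outer loop
      vertex 14.61 1.96 0.00
      vertex 7.00 0.23 0.00
      vertex 18.00 9.00 0.00
    endloop
  endfacet
  facet normal 0.0000 0.0000 1.0000
    outer loop
      vertex 18.00 9.00 28.00
      vertex 14.61 16.04 28.00
      vertex 7.00 17.77 28.00
    endloop
  endfacet
  facet normal 0.0000 0.0000 1.0000
    outer loop
      vertex 18.00 9.00 28.00
      vertex 7.00 17.77 28.00
      vertex 0.89 12.90 28.00
    endloop
  endfacet
  facet normal 0.0000 0.0000 1.0000
    outer loop
      vertex 18.00 9.00 28.00
      vertex 0.89 12.90 28.00
      vertex 0.89 5.10 28.00
    endloop
  endfacet
  facet normal 0.0000 0.0000 1.0000
    outer loop
      vertex 18.00 9.00 28.00
      vertex 0.89 5.10 28.00
      vertex 7.00 0.23 28.00
    endloop
  endfacet
  facet normal 0.0000 0.0000 1.0000
    outer loop
      vertex 18.00 9.00 28.00
      vertex 7.00 0.23 28.00
      vertex 14.61 1.96 28.00
    endloop
  endfacet
  facet normal 0.9010 0.4339 0.0000
    outer loop
      vertex 18.00 9.00 0.00
      vertex 14.61 16.04 0.00
      vertex 14.61 16.04 28.00
    endloop
  endfacet
  facet normal 0.9010 0.4339 0.0000
    outer loop
      vertex 18.00 9.00 0.00
      vertex 14.61 16.04 28.00
      vertex 18.00 9.00 28.00
    endloop
  endfacet
  facet normal 0.2217 0.9751 0.0000
    outer loop
      vertex 14.61 16.04 0.00
      vertex 7.00 17.77 0.00
      vertex 7.00 17.77 28.00
    endloop
  endfacet
  facet normal 0.2217 0.9751 0.0000
    outer loop
      vertex 14.61 16.04 0.00
      vertex 7.00 17.77 28.00
      vertex 14.61 16.04 28.00
    endloop
  endfacet
  facet normal -0.6233 0.7820 0.0000
    outer loop
      vertex 7.00 17.77 0.00
      vertex 0.89 12.90 0.00
      vertex 0.89 12.90 28.00
    endloop
  endfacet
  facet normal -0.6233 0.7820 0.0000
    outer loop
      vertex 7.00 17.77 0.00
      vertex 0.89 12.90 28.00
      vertex 7.00 17.77 28.00
    endloop
  endfacet
  facet normal -1.0000 0.0000 0.0000
    outer loop
      vertex 0.89 12.90 0.00
      vertex 0.89 5.10 0.00
      vertex 0.89 5.10 28.00
    endloop
  endfacet
  facet normal -1.0000 0.0000 0.0000
    outer loop
      vertex 0.89 12.90 0.00
      vertex 0.89 5.10 28.00
      vertex 0.89 12.90 28.00
    endloop
  endfacet
  facet normal -0.6233 -0.7820 0.0000
    outer loop
      vertex 0.89 5.10 0.00
      vertex 7.00 0.23 0.00
      vertex 7.00 0.23 28.00
    endloop
  endfacet
  facet normal -0.6233 -0.7820 0.0000
    outer loop
      vertex 0.89 5.10 0.00
      vertex 7.00 0.23 28.00
      vertex 0.89 5.10 28.00
    endloop
  endfacet
  facet normal 0.2217 -0.9751 0.0000
    outer loop
      vertex 7.00 0.23 0.00
      vertex 14.61 1.96 0.00
      vertex 14.61 1.96 28.00
    endloop
  endfacet
  facet normal 0.2217 -0.9751 0.0000
    outer loop
      vertex 7.00 0.23 0.00
      vertex 14.61 1.96 28.00
      vertex 7.00 0.23 28.00
    endloop
  endfacet
  facet normal 0.9010 -0.4339 0.0000
    outer loop
      vertex 14.61 1.96 0.00
      vertex 18.00 9.00 0.00
      vertex 18.00 9.00 28.00
    endloop
  endfacet
  facet normal 0.9010 -0.4339 0.0000
    outer loop
      vertex 14.61 1.96 0.00
      vertex 18.00 9.00 28.00
      vertex 14.61 1.96 28.00
    endloop
  endfacet
endsolid part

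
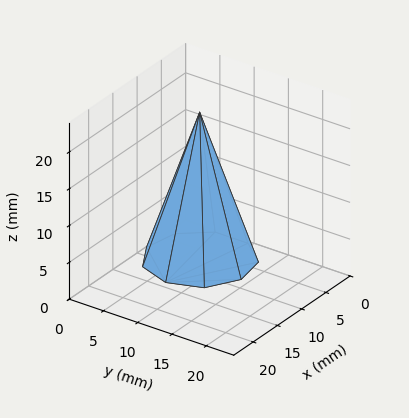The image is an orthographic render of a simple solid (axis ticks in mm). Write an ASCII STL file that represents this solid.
Reading the render: the shape is a regular 9-sided pyramid, base circumscribed radius ≈ 7 mm, apex at z ≈ 20 mm (dimensions read to the nearest mm from the axis ticks). For the STL, each face is triangulated and given an outward normal.

solid part
  facet normal 0.0000 0.0000 -1.0000
    outer loop
      vertex 8.2 13.9 0.0
      vertex 12.4 11.5 0.0
      vertex 14.0 7.0 0.0
    endloop
  endfacet
  facet normal 0.0000 0.0000 -1.0000
    outer loop
      vertex 3.5 13.1 0.0
      vertex 8.2 13.9 0.0
      vertex 14.0 7.0 0.0
    endloop
  endfacet
  facet normal 0.0000 0.0000 -1.0000
    outer loop
      vertex 0.4 9.4 0.0
      vertex 3.5 13.1 0.0
      vertex 14.0 7.0 0.0
    endloop
  endfacet
  facet normal 0.0000 0.0000 -1.0000
    outer loop
      vertex 0.4 4.6 0.0
      vertex 0.4 9.4 0.0
      vertex 14.0 7.0 0.0
    endloop
  endfacet
  facet normal 0.0000 0.0000 -1.0000
    outer loop
      vertex 3.5 0.9 0.0
      vertex 0.4 4.6 0.0
      vertex 14.0 7.0 0.0
    endloop
  endfacet
  facet normal 0.0000 0.0000 -1.0000
    outer loop
      vertex 8.2 0.1 0.0
      vertex 3.5 0.9 0.0
      vertex 14.0 7.0 0.0
    endloop
  endfacet
  facet normal 0.0000 0.0000 -1.0000
    outer loop
      vertex 12.4 2.5 0.0
      vertex 8.2 0.1 0.0
      vertex 14.0 7.0 0.0
    endloop
  endfacet
  facet normal 0.8948 0.3182 0.3132
    outer loop
      vertex 14.0 7.0 0.0
      vertex 12.4 11.5 0.0
      vertex 7.0 7.0 20.0
    endloop
  endfacet
  facet normal 0.4712 0.8247 0.3128
    outer loop
      vertex 12.4 11.5 0.0
      vertex 8.2 13.9 0.0
      vertex 7.0 7.0 20.0
    endloop
  endfacet
  facet normal -0.1593 0.9362 0.3134
    outer loop
      vertex 8.2 13.9 0.0
      vertex 3.5 13.1 0.0
      vertex 7.0 7.0 20.0
    endloop
  endfacet
  facet normal -0.7279 0.6099 0.3134
    outer loop
      vertex 3.5 13.1 0.0
      vertex 0.4 9.4 0.0
      vertex 7.0 7.0 20.0
    endloop
  endfacet
  facet normal -0.9496 0.0000 0.3134
    outer loop
      vertex 0.4 9.4 0.0
      vertex 0.4 4.6 0.0
      vertex 7.0 7.0 20.0
    endloop
  endfacet
  facet normal -0.7279 -0.6099 0.3134
    outer loop
      vertex 0.4 4.6 0.0
      vertex 3.5 0.9 0.0
      vertex 7.0 7.0 20.0
    endloop
  endfacet
  facet normal -0.1593 -0.9362 0.3134
    outer loop
      vertex 3.5 0.9 0.0
      vertex 8.2 0.1 0.0
      vertex 7.0 7.0 20.0
    endloop
  endfacet
  facet normal 0.4712 -0.8247 0.3128
    outer loop
      vertex 8.2 0.1 0.0
      vertex 12.4 2.5 0.0
      vertex 7.0 7.0 20.0
    endloop
  endfacet
  facet normal 0.8948 -0.3182 0.3132
    outer loop
      vertex 12.4 2.5 0.0
      vertex 14.0 7.0 0.0
      vertex 7.0 7.0 20.0
    endloop
  endfacet
endsolid part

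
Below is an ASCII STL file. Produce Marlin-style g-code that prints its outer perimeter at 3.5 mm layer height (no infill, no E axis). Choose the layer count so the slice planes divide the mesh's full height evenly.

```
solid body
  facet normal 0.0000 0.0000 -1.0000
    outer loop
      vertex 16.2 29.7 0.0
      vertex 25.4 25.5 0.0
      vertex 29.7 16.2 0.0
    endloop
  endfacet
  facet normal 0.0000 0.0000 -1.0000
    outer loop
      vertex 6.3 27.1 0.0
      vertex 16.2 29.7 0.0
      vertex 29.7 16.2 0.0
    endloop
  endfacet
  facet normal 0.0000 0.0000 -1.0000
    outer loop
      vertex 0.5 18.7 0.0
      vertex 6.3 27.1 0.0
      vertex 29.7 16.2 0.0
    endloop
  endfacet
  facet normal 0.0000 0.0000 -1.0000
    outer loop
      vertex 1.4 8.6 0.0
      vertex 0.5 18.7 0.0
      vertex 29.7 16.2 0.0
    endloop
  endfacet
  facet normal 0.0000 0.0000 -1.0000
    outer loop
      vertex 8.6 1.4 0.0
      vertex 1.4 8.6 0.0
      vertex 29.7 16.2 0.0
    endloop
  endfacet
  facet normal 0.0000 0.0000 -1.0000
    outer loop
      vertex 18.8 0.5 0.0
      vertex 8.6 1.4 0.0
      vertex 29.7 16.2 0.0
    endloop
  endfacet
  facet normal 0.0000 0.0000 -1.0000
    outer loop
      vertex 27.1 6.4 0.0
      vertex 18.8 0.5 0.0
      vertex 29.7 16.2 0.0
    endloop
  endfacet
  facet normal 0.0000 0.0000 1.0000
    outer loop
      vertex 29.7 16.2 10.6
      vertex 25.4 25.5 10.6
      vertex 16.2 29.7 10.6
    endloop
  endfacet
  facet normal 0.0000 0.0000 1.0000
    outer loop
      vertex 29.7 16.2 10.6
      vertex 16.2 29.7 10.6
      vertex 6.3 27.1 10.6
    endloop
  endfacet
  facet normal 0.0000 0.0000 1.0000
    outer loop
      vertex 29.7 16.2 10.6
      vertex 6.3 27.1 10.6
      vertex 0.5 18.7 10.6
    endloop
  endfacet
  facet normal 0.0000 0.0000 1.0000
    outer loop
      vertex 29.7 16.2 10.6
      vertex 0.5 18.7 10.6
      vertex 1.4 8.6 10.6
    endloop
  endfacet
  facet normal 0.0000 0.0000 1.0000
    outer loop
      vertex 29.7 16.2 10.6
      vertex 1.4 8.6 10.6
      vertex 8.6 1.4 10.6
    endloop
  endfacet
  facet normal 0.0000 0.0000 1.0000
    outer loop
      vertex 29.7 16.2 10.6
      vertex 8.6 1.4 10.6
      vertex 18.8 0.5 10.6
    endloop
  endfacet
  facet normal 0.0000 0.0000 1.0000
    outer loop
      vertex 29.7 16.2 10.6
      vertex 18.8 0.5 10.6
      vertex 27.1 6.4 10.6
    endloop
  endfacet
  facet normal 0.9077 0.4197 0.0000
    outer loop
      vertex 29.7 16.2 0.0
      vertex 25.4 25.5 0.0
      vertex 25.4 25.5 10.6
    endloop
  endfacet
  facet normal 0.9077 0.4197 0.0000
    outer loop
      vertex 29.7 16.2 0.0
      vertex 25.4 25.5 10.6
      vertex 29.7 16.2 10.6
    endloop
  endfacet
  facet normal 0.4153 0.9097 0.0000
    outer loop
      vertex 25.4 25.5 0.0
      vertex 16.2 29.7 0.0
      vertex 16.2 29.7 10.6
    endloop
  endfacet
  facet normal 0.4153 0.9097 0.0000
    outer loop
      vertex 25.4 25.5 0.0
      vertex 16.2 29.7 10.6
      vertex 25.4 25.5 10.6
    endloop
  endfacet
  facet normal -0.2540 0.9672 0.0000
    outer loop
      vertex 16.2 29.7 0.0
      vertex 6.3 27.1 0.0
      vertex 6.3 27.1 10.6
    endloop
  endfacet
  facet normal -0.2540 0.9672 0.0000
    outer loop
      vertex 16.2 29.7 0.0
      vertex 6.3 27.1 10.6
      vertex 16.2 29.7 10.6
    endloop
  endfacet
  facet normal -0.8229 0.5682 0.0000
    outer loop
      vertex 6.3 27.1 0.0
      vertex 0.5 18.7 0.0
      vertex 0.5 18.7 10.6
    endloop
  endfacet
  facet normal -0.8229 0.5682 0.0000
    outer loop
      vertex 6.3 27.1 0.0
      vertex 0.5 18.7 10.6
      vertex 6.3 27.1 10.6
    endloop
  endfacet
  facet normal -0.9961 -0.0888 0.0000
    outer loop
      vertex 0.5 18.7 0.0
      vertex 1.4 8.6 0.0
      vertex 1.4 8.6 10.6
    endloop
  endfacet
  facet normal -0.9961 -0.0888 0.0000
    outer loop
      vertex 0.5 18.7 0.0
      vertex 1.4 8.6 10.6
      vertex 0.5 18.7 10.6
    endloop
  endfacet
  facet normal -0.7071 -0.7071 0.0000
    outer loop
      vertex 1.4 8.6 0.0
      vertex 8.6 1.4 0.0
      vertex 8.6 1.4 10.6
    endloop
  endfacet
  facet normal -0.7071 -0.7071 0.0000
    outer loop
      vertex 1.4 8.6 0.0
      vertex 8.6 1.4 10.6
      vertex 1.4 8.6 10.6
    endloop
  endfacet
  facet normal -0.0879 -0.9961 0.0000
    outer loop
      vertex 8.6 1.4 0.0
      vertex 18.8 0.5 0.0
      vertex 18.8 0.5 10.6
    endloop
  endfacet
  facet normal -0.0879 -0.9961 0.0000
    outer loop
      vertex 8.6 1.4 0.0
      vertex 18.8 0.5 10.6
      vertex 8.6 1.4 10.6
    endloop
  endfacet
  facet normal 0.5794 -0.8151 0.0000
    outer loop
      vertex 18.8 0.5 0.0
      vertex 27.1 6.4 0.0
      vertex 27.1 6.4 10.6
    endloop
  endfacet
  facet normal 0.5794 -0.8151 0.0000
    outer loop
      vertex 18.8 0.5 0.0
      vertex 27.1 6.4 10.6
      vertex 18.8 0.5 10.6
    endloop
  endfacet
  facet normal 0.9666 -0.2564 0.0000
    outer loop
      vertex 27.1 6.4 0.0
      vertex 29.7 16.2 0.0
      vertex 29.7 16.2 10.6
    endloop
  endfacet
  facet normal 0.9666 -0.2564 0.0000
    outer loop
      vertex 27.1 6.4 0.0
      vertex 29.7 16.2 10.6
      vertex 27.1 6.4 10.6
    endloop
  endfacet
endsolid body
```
; perimeter-only toolpath
G21 ; units = mm
G90 ; absolute positioning
G28 ; home
; layer 1
G0 Z3.5
G0 X29.7 Y16.2
G1 X25.4 Y25.5
G1 X16.2 Y29.7
G1 X6.3 Y27.1
G1 X0.5 Y18.7
G1 X1.4 Y8.6
G1 X8.6 Y1.4
G1 X18.8 Y0.5
G1 X27.1 Y6.4
G1 X29.7 Y16.2
; layer 2
G0 Z7.1
G0 X29.7 Y16.2
G1 X25.4 Y25.5
G1 X16.2 Y29.7
G1 X6.3 Y27.1
G1 X0.5 Y18.7
G1 X1.4 Y8.6
G1 X8.6 Y1.4
G1 X18.8 Y0.5
G1 X27.1 Y6.4
G1 X29.7 Y16.2
; layer 3
G0 Z10.6
G0 X29.7 Y16.2
G1 X25.4 Y25.5
G1 X16.2 Y29.7
G1 X6.3 Y27.1
G1 X0.5 Y18.7
G1 X1.4 Y8.6
G1 X8.6 Y1.4
G1 X18.8 Y0.5
G1 X27.1 Y6.4
G1 X29.7 Y16.2
M2 ; end

The solid is a regular 9-sided prism (a cylinder approximated with 9 flat sides), circumscribed radius ≈ 14.9 mm, height ≈ 10.6 mm. Slicing at Δz = 3.5 mm — 3 equal slices spanning the solid's height, so layer i sits at z = i·h/3 — gives 3 non-empty perimeters. Each is a 9-segment closed polygon; G0 lifts to the layer z and rapids to the start vertex, then G1 traces the edges.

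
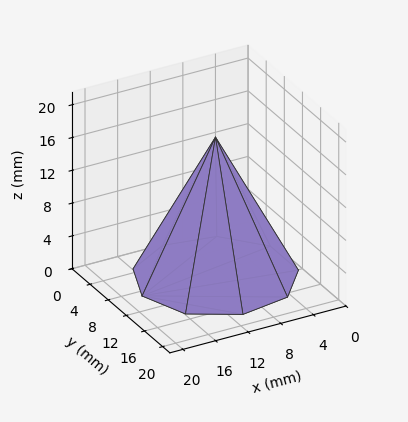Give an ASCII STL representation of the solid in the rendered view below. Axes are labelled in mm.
Reading the render: the shape is a regular 9-sided pyramid, base circumscribed radius ≈ 9 mm, apex at z ≈ 17 mm (dimensions read to the nearest mm from the axis ticks). For the STL, each face is triangulated and given an outward normal.

solid part
  facet normal 0.0000 0.0000 -1.0000
    outer loop
      vertex 10.563 17.863 0.000
      vertex 15.894 14.785 0.000
      vertex 18.000 9.000 0.000
    endloop
  endfacet
  facet normal 0.0000 0.0000 -1.0000
    outer loop
      vertex 4.500 16.794 0.000
      vertex 10.563 17.863 0.000
      vertex 18.000 9.000 0.000
    endloop
  endfacet
  facet normal 0.0000 0.0000 -1.0000
    outer loop
      vertex 0.543 12.078 0.000
      vertex 4.500 16.794 0.000
      vertex 18.000 9.000 0.000
    endloop
  endfacet
  facet normal 0.0000 0.0000 -1.0000
    outer loop
      vertex 0.543 5.922 0.000
      vertex 0.543 12.078 0.000
      vertex 18.000 9.000 0.000
    endloop
  endfacet
  facet normal 0.0000 0.0000 -1.0000
    outer loop
      vertex 4.500 1.206 0.000
      vertex 0.543 5.922 0.000
      vertex 18.000 9.000 0.000
    endloop
  endfacet
  facet normal 0.0000 0.0000 -1.0000
    outer loop
      vertex 10.563 0.137 0.000
      vertex 4.500 1.206 0.000
      vertex 18.000 9.000 0.000
    endloop
  endfacet
  facet normal 0.0000 0.0000 -1.0000
    outer loop
      vertex 15.894 3.215 0.000
      vertex 10.563 0.137 0.000
      vertex 18.000 9.000 0.000
    endloop
  endfacet
  facet normal 0.8413 0.3063 0.4454
    outer loop
      vertex 18.000 9.000 0.000
      vertex 15.894 14.785 0.000
      vertex 9.000 9.000 17.000
    endloop
  endfacet
  facet normal 0.4477 0.7754 0.4454
    outer loop
      vertex 15.894 14.785 0.000
      vertex 10.563 17.863 0.000
      vertex 9.000 9.000 17.000
    endloop
  endfacet
  facet normal -0.1555 0.8817 0.4454
    outer loop
      vertex 10.563 17.863 0.000
      vertex 4.500 16.794 0.000
      vertex 9.000 9.000 17.000
    endloop
  endfacet
  facet normal -0.6859 0.5755 0.4454
    outer loop
      vertex 4.500 16.794 0.000
      vertex 0.543 12.078 0.000
      vertex 9.000 9.000 17.000
    endloop
  endfacet
  facet normal -0.8953 0.0000 0.4454
    outer loop
      vertex 0.543 12.078 0.000
      vertex 0.543 5.922 0.000
      vertex 9.000 9.000 17.000
    endloop
  endfacet
  facet normal -0.6859 -0.5755 0.4454
    outer loop
      vertex 0.543 5.922 0.000
      vertex 4.500 1.206 0.000
      vertex 9.000 9.000 17.000
    endloop
  endfacet
  facet normal -0.1555 -0.8817 0.4454
    outer loop
      vertex 4.500 1.206 0.000
      vertex 10.563 0.137 0.000
      vertex 9.000 9.000 17.000
    endloop
  endfacet
  facet normal 0.4477 -0.7754 0.4454
    outer loop
      vertex 10.563 0.137 0.000
      vertex 15.894 3.215 0.000
      vertex 9.000 9.000 17.000
    endloop
  endfacet
  facet normal 0.8413 -0.3063 0.4454
    outer loop
      vertex 15.894 3.215 0.000
      vertex 18.000 9.000 0.000
      vertex 9.000 9.000 17.000
    endloop
  endfacet
endsolid part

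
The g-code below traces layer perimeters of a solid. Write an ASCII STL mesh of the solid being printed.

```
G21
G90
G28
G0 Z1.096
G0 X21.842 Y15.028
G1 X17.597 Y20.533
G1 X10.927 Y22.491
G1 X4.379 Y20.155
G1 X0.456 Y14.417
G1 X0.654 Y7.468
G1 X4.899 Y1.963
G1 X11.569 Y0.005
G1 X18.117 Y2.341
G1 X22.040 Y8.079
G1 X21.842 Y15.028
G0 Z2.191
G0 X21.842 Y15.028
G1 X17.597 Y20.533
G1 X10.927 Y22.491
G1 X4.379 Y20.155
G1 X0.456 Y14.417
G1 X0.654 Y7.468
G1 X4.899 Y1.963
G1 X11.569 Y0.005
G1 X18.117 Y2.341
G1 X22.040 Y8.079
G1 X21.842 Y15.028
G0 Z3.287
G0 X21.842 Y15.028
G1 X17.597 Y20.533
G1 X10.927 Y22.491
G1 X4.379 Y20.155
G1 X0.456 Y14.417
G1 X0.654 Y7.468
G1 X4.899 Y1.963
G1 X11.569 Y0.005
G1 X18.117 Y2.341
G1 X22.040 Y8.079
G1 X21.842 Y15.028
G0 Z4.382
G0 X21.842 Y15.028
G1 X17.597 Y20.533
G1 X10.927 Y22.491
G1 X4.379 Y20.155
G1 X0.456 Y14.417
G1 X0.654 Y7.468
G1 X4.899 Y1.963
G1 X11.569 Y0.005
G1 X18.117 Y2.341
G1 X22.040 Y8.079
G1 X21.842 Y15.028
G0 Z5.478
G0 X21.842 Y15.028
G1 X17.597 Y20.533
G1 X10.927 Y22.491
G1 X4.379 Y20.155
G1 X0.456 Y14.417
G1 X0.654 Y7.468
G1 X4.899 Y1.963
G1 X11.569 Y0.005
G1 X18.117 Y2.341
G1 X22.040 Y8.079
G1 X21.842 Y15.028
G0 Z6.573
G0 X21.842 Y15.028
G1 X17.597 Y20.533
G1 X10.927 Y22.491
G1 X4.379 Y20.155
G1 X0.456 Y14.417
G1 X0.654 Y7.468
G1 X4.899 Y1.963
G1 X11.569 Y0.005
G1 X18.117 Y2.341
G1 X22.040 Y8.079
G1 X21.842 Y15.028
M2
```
solid part
  facet normal 0.0000 0.0000 -1.0000
    outer loop
      vertex 10.927 22.491 0.000
      vertex 17.597 20.533 0.000
      vertex 21.842 15.028 0.000
    endloop
  endfacet
  facet normal 0.0000 0.0000 -1.0000
    outer loop
      vertex 4.379 20.155 0.000
      vertex 10.927 22.491 0.000
      vertex 21.842 15.028 0.000
    endloop
  endfacet
  facet normal 0.0000 0.0000 -1.0000
    outer loop
      vertex 0.456 14.417 0.000
      vertex 4.379 20.155 0.000
      vertex 21.842 15.028 0.000
    endloop
  endfacet
  facet normal 0.0000 0.0000 -1.0000
    outer loop
      vertex 0.654 7.468 0.000
      vertex 0.456 14.417 0.000
      vertex 21.842 15.028 0.000
    endloop
  endfacet
  facet normal 0.0000 0.0000 -1.0000
    outer loop
      vertex 4.899 1.963 0.000
      vertex 0.654 7.468 0.000
      vertex 21.842 15.028 0.000
    endloop
  endfacet
  facet normal 0.0000 0.0000 -1.0000
    outer loop
      vertex 11.569 0.005 0.000
      vertex 4.899 1.963 0.000
      vertex 21.842 15.028 0.000
    endloop
  endfacet
  facet normal 0.0000 0.0000 -1.0000
    outer loop
      vertex 18.117 2.341 0.000
      vertex 11.569 0.005 0.000
      vertex 21.842 15.028 0.000
    endloop
  endfacet
  facet normal 0.0000 0.0000 -1.0000
    outer loop
      vertex 22.040 8.079 0.000
      vertex 18.117 2.341 0.000
      vertex 21.842 15.028 0.000
    endloop
  endfacet
  facet normal 0.0000 0.0000 1.0000
    outer loop
      vertex 21.842 15.028 6.573
      vertex 17.597 20.533 6.573
      vertex 10.927 22.491 6.573
    endloop
  endfacet
  facet normal 0.0000 0.0000 1.0000
    outer loop
      vertex 21.842 15.028 6.573
      vertex 10.927 22.491 6.573
      vertex 4.379 20.155 6.573
    endloop
  endfacet
  facet normal 0.0000 0.0000 1.0000
    outer loop
      vertex 21.842 15.028 6.573
      vertex 4.379 20.155 6.573
      vertex 0.456 14.417 6.573
    endloop
  endfacet
  facet normal 0.0000 0.0000 1.0000
    outer loop
      vertex 21.842 15.028 6.573
      vertex 0.456 14.417 6.573
      vertex 0.654 7.468 6.573
    endloop
  endfacet
  facet normal 0.0000 0.0000 1.0000
    outer loop
      vertex 21.842 15.028 6.573
      vertex 0.654 7.468 6.573
      vertex 4.899 1.963 6.573
    endloop
  endfacet
  facet normal 0.0000 0.0000 1.0000
    outer loop
      vertex 21.842 15.028 6.573
      vertex 4.899 1.963 6.573
      vertex 11.569 0.005 6.573
    endloop
  endfacet
  facet normal 0.0000 0.0000 1.0000
    outer loop
      vertex 21.842 15.028 6.573
      vertex 11.569 0.005 6.573
      vertex 18.117 2.341 6.573
    endloop
  endfacet
  facet normal 0.0000 0.0000 1.0000
    outer loop
      vertex 21.842 15.028 6.573
      vertex 18.117 2.341 6.573
      vertex 22.040 8.079 6.573
    endloop
  endfacet
  facet normal 0.7919 0.6106 0.0000
    outer loop
      vertex 21.842 15.028 0.000
      vertex 17.597 20.533 0.000
      vertex 17.597 20.533 6.573
    endloop
  endfacet
  facet normal 0.7919 0.6106 0.0000
    outer loop
      vertex 21.842 15.028 0.000
      vertex 17.597 20.533 6.573
      vertex 21.842 15.028 6.573
    endloop
  endfacet
  facet normal 0.2817 0.9595 0.0000
    outer loop
      vertex 17.597 20.533 0.000
      vertex 10.927 22.491 0.000
      vertex 10.927 22.491 6.573
    endloop
  endfacet
  facet normal 0.2817 0.9595 0.0000
    outer loop
      vertex 17.597 20.533 0.000
      vertex 10.927 22.491 6.573
      vertex 17.597 20.533 6.573
    endloop
  endfacet
  facet normal -0.3360 0.9419 0.0000
    outer loop
      vertex 10.927 22.491 0.000
      vertex 4.379 20.155 0.000
      vertex 4.379 20.155 6.573
    endloop
  endfacet
  facet normal -0.3360 0.9419 0.0000
    outer loop
      vertex 10.927 22.491 0.000
      vertex 4.379 20.155 6.573
      vertex 10.927 22.491 6.573
    endloop
  endfacet
  facet normal -0.8255 0.5644 0.0000
    outer loop
      vertex 4.379 20.155 0.000
      vertex 0.456 14.417 0.000
      vertex 0.456 14.417 6.573
    endloop
  endfacet
  facet normal -0.8255 0.5644 0.0000
    outer loop
      vertex 4.379 20.155 0.000
      vertex 0.456 14.417 6.573
      vertex 4.379 20.155 6.573
    endloop
  endfacet
  facet normal -0.9996 -0.0285 0.0000
    outer loop
      vertex 0.456 14.417 0.000
      vertex 0.654 7.468 0.000
      vertex 0.654 7.468 6.573
    endloop
  endfacet
  facet normal -0.9996 -0.0285 0.0000
    outer loop
      vertex 0.456 14.417 0.000
      vertex 0.654 7.468 6.573
      vertex 0.456 14.417 6.573
    endloop
  endfacet
  facet normal -0.7919 -0.6106 0.0000
    outer loop
      vertex 0.654 7.468 0.000
      vertex 4.899 1.963 0.000
      vertex 4.899 1.963 6.573
    endloop
  endfacet
  facet normal -0.7919 -0.6106 0.0000
    outer loop
      vertex 0.654 7.468 0.000
      vertex 4.899 1.963 6.573
      vertex 0.654 7.468 6.573
    endloop
  endfacet
  facet normal -0.2817 -0.9595 0.0000
    outer loop
      vertex 4.899 1.963 0.000
      vertex 11.569 0.005 0.000
      vertex 11.569 0.005 6.573
    endloop
  endfacet
  facet normal -0.2817 -0.9595 0.0000
    outer loop
      vertex 4.899 1.963 0.000
      vertex 11.569 0.005 6.573
      vertex 4.899 1.963 6.573
    endloop
  endfacet
  facet normal 0.3360 -0.9419 0.0000
    outer loop
      vertex 11.569 0.005 0.000
      vertex 18.117 2.341 0.000
      vertex 18.117 2.341 6.573
    endloop
  endfacet
  facet normal 0.3360 -0.9419 0.0000
    outer loop
      vertex 11.569 0.005 0.000
      vertex 18.117 2.341 6.573
      vertex 11.569 0.005 6.573
    endloop
  endfacet
  facet normal 0.8255 -0.5644 0.0000
    outer loop
      vertex 18.117 2.341 0.000
      vertex 22.040 8.079 0.000
      vertex 22.040 8.079 6.573
    endloop
  endfacet
  facet normal 0.8255 -0.5644 0.0000
    outer loop
      vertex 18.117 2.341 0.000
      vertex 22.040 8.079 6.573
      vertex 18.117 2.341 6.573
    endloop
  endfacet
  facet normal 0.9996 0.0285 0.0000
    outer loop
      vertex 22.040 8.079 0.000
      vertex 21.842 15.028 0.000
      vertex 21.842 15.028 6.573
    endloop
  endfacet
  facet normal 0.9996 0.0285 0.0000
    outer loop
      vertex 22.040 8.079 0.000
      vertex 21.842 15.028 6.573
      vertex 22.040 8.079 6.573
    endloop
  endfacet
endsolid part

The G0 Z moves step by Δz≈1.096 mm. Every layer's G1 loop is the same polygon, so the solid is a straight extrusion of it from z=0 to z≈6.57. Closing with flat bottom and top caps and triangulating gives 36 facets — a regular 10-sided prism (a cylinder approximated with 10 flat sides), circumscribed radius ≈ 11.2 mm, height ≈ 6.57 mm.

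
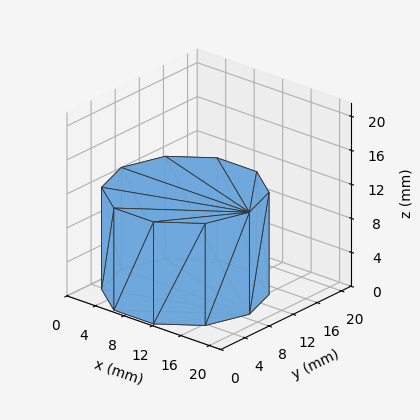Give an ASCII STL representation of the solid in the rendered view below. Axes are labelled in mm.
Reading the render: the shape is a regular 10-sided prism (a cylinder approximated with 10 flat sides), circumscribed radius ≈ 9 mm, height ≈ 12 mm (dimensions read to the nearest mm from the axis ticks). For the STL, each face is triangulated and given an outward normal.

solid part
  facet normal 0.0000 0.0000 -1.0000
    outer loop
      vertex 11.781 17.560 0.000
      vertex 16.281 14.290 0.000
      vertex 18.000 9.000 0.000
    endloop
  endfacet
  facet normal 0.0000 0.0000 -1.0000
    outer loop
      vertex 6.219 17.560 0.000
      vertex 11.781 17.560 0.000
      vertex 18.000 9.000 0.000
    endloop
  endfacet
  facet normal 0.0000 0.0000 -1.0000
    outer loop
      vertex 1.719 14.290 0.000
      vertex 6.219 17.560 0.000
      vertex 18.000 9.000 0.000
    endloop
  endfacet
  facet normal 0.0000 0.0000 -1.0000
    outer loop
      vertex 0.000 9.000 0.000
      vertex 1.719 14.290 0.000
      vertex 18.000 9.000 0.000
    endloop
  endfacet
  facet normal 0.0000 0.0000 -1.0000
    outer loop
      vertex 1.719 3.710 0.000
      vertex 0.000 9.000 0.000
      vertex 18.000 9.000 0.000
    endloop
  endfacet
  facet normal 0.0000 0.0000 -1.0000
    outer loop
      vertex 6.219 0.440 0.000
      vertex 1.719 3.710 0.000
      vertex 18.000 9.000 0.000
    endloop
  endfacet
  facet normal 0.0000 0.0000 -1.0000
    outer loop
      vertex 11.781 0.440 0.000
      vertex 6.219 0.440 0.000
      vertex 18.000 9.000 0.000
    endloop
  endfacet
  facet normal 0.0000 0.0000 -1.0000
    outer loop
      vertex 16.281 3.710 0.000
      vertex 11.781 0.440 0.000
      vertex 18.000 9.000 0.000
    endloop
  endfacet
  facet normal 0.0000 0.0000 1.0000
    outer loop
      vertex 18.000 9.000 12.000
      vertex 16.281 14.290 12.000
      vertex 11.781 17.560 12.000
    endloop
  endfacet
  facet normal 0.0000 0.0000 1.0000
    outer loop
      vertex 18.000 9.000 12.000
      vertex 11.781 17.560 12.000
      vertex 6.219 17.560 12.000
    endloop
  endfacet
  facet normal 0.0000 0.0000 1.0000
    outer loop
      vertex 18.000 9.000 12.000
      vertex 6.219 17.560 12.000
      vertex 1.719 14.290 12.000
    endloop
  endfacet
  facet normal 0.0000 0.0000 1.0000
    outer loop
      vertex 18.000 9.000 12.000
      vertex 1.719 14.290 12.000
      vertex 0.000 9.000 12.000
    endloop
  endfacet
  facet normal 0.0000 0.0000 1.0000
    outer loop
      vertex 18.000 9.000 12.000
      vertex 0.000 9.000 12.000
      vertex 1.719 3.710 12.000
    endloop
  endfacet
  facet normal 0.0000 0.0000 1.0000
    outer loop
      vertex 18.000 9.000 12.000
      vertex 1.719 3.710 12.000
      vertex 6.219 0.440 12.000
    endloop
  endfacet
  facet normal 0.0000 0.0000 1.0000
    outer loop
      vertex 18.000 9.000 12.000
      vertex 6.219 0.440 12.000
      vertex 11.781 0.440 12.000
    endloop
  endfacet
  facet normal 0.0000 0.0000 1.0000
    outer loop
      vertex 18.000 9.000 12.000
      vertex 11.781 0.440 12.000
      vertex 16.281 3.710 12.000
    endloop
  endfacet
  facet normal 0.9510 0.3090 0.0000
    outer loop
      vertex 18.000 9.000 0.000
      vertex 16.281 14.290 0.000
      vertex 16.281 14.290 12.000
    endloop
  endfacet
  facet normal 0.9510 0.3090 0.0000
    outer loop
      vertex 18.000 9.000 0.000
      vertex 16.281 14.290 12.000
      vertex 18.000 9.000 12.000
    endloop
  endfacet
  facet normal 0.5879 0.8090 0.0000
    outer loop
      vertex 16.281 14.290 0.000
      vertex 11.781 17.560 0.000
      vertex 11.781 17.560 12.000
    endloop
  endfacet
  facet normal 0.5879 0.8090 0.0000
    outer loop
      vertex 16.281 14.290 0.000
      vertex 11.781 17.560 12.000
      vertex 16.281 14.290 12.000
    endloop
  endfacet
  facet normal 0.0000 1.0000 0.0000
    outer loop
      vertex 11.781 17.560 0.000
      vertex 6.219 17.560 0.000
      vertex 6.219 17.560 12.000
    endloop
  endfacet
  facet normal 0.0000 1.0000 0.0000
    outer loop
      vertex 11.781 17.560 0.000
      vertex 6.219 17.560 12.000
      vertex 11.781 17.560 12.000
    endloop
  endfacet
  facet normal -0.5879 0.8090 0.0000
    outer loop
      vertex 6.219 17.560 0.000
      vertex 1.719 14.290 0.000
      vertex 1.719 14.290 12.000
    endloop
  endfacet
  facet normal -0.5879 0.8090 0.0000
    outer loop
      vertex 6.219 17.560 0.000
      vertex 1.719 14.290 12.000
      vertex 6.219 17.560 12.000
    endloop
  endfacet
  facet normal -0.9510 0.3090 0.0000
    outer loop
      vertex 1.719 14.290 0.000
      vertex 0.000 9.000 0.000
      vertex 0.000 9.000 12.000
    endloop
  endfacet
  facet normal -0.9510 0.3090 0.0000
    outer loop
      vertex 1.719 14.290 0.000
      vertex 0.000 9.000 12.000
      vertex 1.719 14.290 12.000
    endloop
  endfacet
  facet normal -0.9510 -0.3090 0.0000
    outer loop
      vertex 0.000 9.000 0.000
      vertex 1.719 3.710 0.000
      vertex 1.719 3.710 12.000
    endloop
  endfacet
  facet normal -0.9510 -0.3090 0.0000
    outer loop
      vertex 0.000 9.000 0.000
      vertex 1.719 3.710 12.000
      vertex 0.000 9.000 12.000
    endloop
  endfacet
  facet normal -0.5879 -0.8090 0.0000
    outer loop
      vertex 1.719 3.710 0.000
      vertex 6.219 0.440 0.000
      vertex 6.219 0.440 12.000
    endloop
  endfacet
  facet normal -0.5879 -0.8090 0.0000
    outer loop
      vertex 1.719 3.710 0.000
      vertex 6.219 0.440 12.000
      vertex 1.719 3.710 12.000
    endloop
  endfacet
  facet normal 0.0000 -1.0000 0.0000
    outer loop
      vertex 6.219 0.440 0.000
      vertex 11.781 0.440 0.000
      vertex 11.781 0.440 12.000
    endloop
  endfacet
  facet normal 0.0000 -1.0000 0.0000
    outer loop
      vertex 6.219 0.440 0.000
      vertex 11.781 0.440 12.000
      vertex 6.219 0.440 12.000
    endloop
  endfacet
  facet normal 0.5879 -0.8090 0.0000
    outer loop
      vertex 11.781 0.440 0.000
      vertex 16.281 3.710 0.000
      vertex 16.281 3.710 12.000
    endloop
  endfacet
  facet normal 0.5879 -0.8090 0.0000
    outer loop
      vertex 11.781 0.440 0.000
      vertex 16.281 3.710 12.000
      vertex 11.781 0.440 12.000
    endloop
  endfacet
  facet normal 0.9510 -0.3090 0.0000
    outer loop
      vertex 16.281 3.710 0.000
      vertex 18.000 9.000 0.000
      vertex 18.000 9.000 12.000
    endloop
  endfacet
  facet normal 0.9510 -0.3090 0.0000
    outer loop
      vertex 16.281 3.710 0.000
      vertex 18.000 9.000 12.000
      vertex 16.281 3.710 12.000
    endloop
  endfacet
endsolid part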